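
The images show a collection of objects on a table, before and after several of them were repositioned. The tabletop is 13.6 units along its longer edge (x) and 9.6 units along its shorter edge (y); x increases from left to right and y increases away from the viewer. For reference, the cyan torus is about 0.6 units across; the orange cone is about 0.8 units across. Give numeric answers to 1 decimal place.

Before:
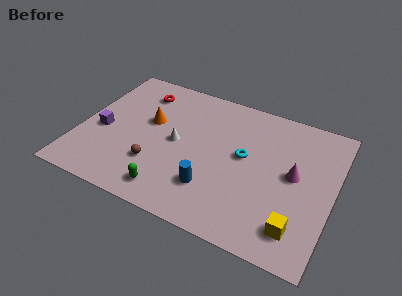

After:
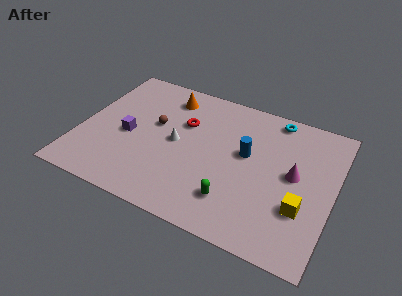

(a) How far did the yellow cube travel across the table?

1.3

The yellow cube was near (12.0, 1.8) before and (12.1, 3.1) after, so it travelled √(0.1² + 1.3²) ≈ 1.3 units.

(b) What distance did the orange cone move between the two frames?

2.3

The orange cone was near (3.6, 5.7) before and (4.3, 7.9) after, so it travelled √(0.7² + 2.2²) ≈ 2.3 units.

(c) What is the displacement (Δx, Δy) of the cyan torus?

(1.3, 3.3)

The cyan torus was at about (8.8, 5.3) and moved to about (10.1, 8.6).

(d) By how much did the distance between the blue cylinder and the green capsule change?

+0.9

They were about 2.4 units apart before and 3.3 after — 0.9 units further apart.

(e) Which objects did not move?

the white cone and the magenta cone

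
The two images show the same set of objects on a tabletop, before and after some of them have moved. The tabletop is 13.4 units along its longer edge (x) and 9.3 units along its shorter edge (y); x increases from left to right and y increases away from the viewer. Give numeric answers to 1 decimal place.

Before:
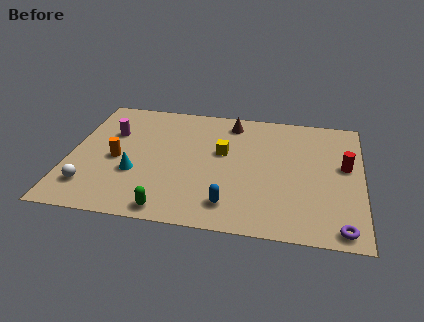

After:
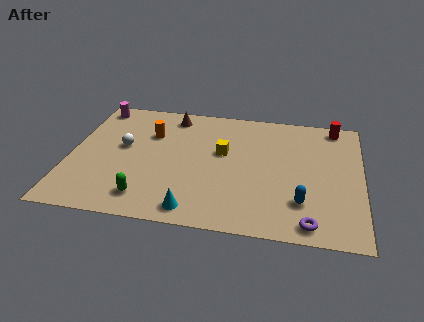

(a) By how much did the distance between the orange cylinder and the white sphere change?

-0.8

The distance was about 2.5 in the first image and 1.7 in the second, so they moved 0.8 units closer together.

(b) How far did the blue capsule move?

3.3

The blue capsule was near (7.5, 1.7) before and (10.7, 2.4) after, so it travelled √(3.2² + 0.7²) ≈ 3.3 units.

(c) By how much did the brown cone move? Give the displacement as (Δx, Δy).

(-2.8, 0.1)

The brown cone started near (7.3, 7.9) and ended near (4.5, 8.0).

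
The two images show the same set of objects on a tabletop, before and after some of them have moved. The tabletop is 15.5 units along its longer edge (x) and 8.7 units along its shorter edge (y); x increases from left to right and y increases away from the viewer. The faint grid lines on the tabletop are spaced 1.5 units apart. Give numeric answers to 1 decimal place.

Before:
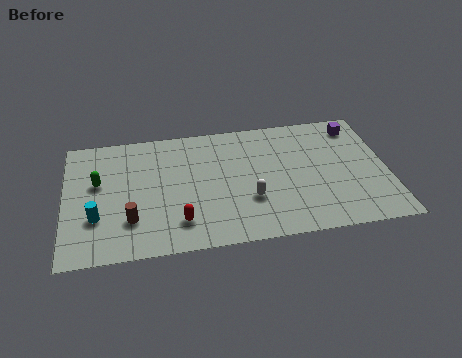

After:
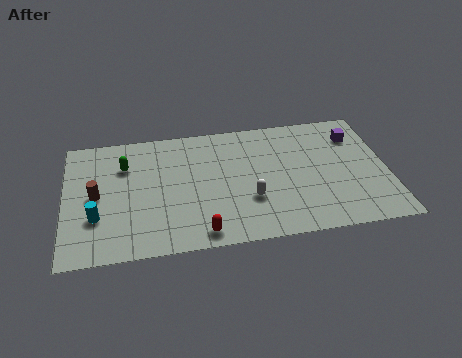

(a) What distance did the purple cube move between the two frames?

0.7

The purple cube was near (14.2, 7.3) before and (14.1, 6.6) after, so it travelled √(0.1² + 0.7²) ≈ 0.7 units.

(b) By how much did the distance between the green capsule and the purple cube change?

-1.6

They were about 12.8 units apart before and 11.2 after — 1.6 units closer together.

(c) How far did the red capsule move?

1.3

The red capsule was near (5.4, 1.9) before and (6.4, 1.0) after, so it travelled √(1.0² + 0.9²) ≈ 1.3 units.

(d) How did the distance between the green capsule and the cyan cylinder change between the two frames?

+1.3

The distance was about 2.4 in the first image and 3.7 in the second, so they moved 1.3 units further apart.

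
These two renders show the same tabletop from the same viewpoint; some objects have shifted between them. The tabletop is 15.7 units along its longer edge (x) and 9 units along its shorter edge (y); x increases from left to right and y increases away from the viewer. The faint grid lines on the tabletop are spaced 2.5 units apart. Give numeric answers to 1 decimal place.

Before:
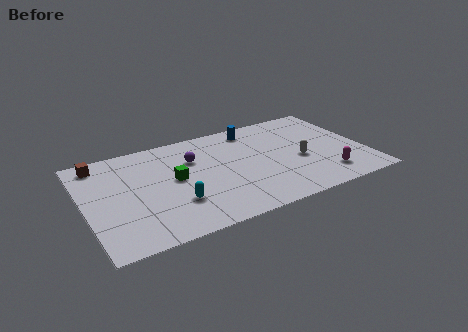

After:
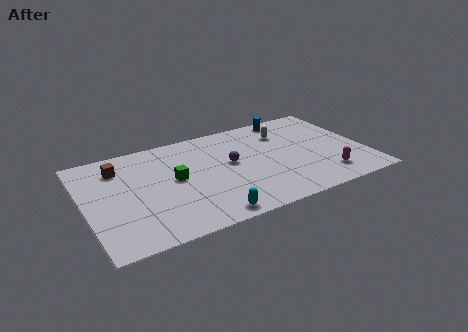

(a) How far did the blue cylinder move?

2.2

The blue cylinder moved from about (9.8, 7.7) to (12.0, 8.1), a distance of √(2.2² + 0.4²) ≈ 2.2.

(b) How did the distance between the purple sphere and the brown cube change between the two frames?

+1.1

The distance was about 5.3 in the first image and 6.4 in the second, so they moved 1.1 units further apart.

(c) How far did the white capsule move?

2.9

From (12.0, 3.8) to (11.5, 6.7), the white capsule covered √(0.5² + 2.9²) ≈ 2.9 units.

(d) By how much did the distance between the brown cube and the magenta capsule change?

-1.2

The distance was about 13.5 in the first image and 12.3 in the second, so they moved 1.2 units closer together.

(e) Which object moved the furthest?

the white capsule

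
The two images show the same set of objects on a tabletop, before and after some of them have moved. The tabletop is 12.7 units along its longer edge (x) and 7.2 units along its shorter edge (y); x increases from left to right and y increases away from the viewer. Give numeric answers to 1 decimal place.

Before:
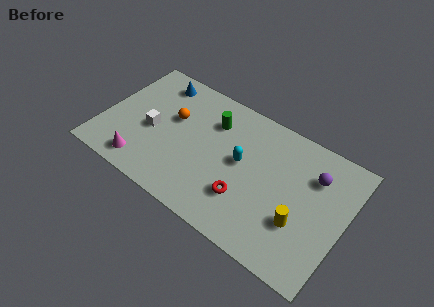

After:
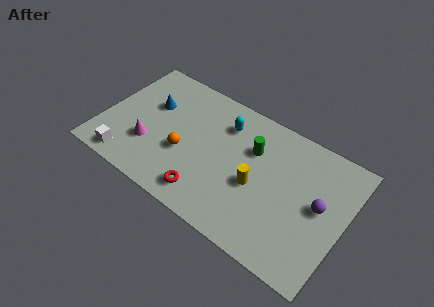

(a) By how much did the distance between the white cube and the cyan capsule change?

+1.6

The distance was about 4.8 in the first image and 6.4 in the second, so they moved 1.6 units further apart.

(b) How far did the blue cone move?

1.5

The blue cone was near (2.3, 6.1) before and (2.3, 4.6) after, so it travelled √(0.0² + 1.5²) ≈ 1.5 units.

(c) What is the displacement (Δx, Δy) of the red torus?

(-1.9, -0.9)

From the two frames, the red torus sits at roughly (7.8, 2.1) before and (5.9, 1.2) after.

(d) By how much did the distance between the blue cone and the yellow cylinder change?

-3.0

The distance was about 9.1 in the first image and 6.1 in the second, so they moved 3.0 units closer together.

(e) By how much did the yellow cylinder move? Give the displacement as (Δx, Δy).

(-2.4, 0.7)

The yellow cylinder started near (10.6, 2.4) and ended near (8.2, 3.1).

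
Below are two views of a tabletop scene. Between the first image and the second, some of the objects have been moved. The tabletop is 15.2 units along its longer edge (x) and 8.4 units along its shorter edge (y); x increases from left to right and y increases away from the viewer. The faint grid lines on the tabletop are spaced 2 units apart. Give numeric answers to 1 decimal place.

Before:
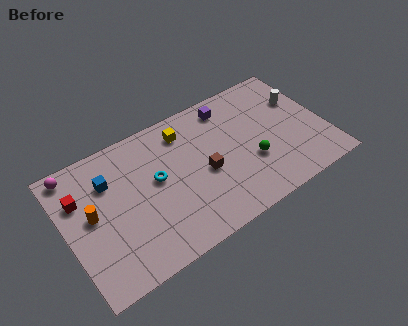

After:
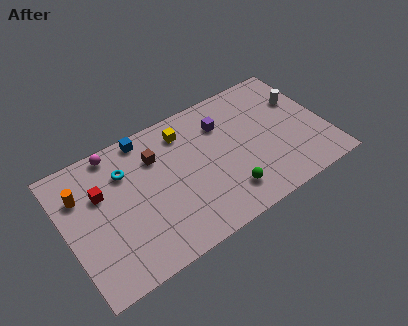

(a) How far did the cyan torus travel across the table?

2.1

The cyan torus was near (5.3, 4.7) before and (3.7, 6.1) after, so it travelled √(1.6² + 1.4²) ≈ 2.1 units.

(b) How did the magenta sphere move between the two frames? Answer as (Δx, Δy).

(2.4, 0.1)

The magenta sphere was at about (0.9, 7.5) and moved to about (3.3, 7.6).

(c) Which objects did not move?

the yellow cube and the white cylinder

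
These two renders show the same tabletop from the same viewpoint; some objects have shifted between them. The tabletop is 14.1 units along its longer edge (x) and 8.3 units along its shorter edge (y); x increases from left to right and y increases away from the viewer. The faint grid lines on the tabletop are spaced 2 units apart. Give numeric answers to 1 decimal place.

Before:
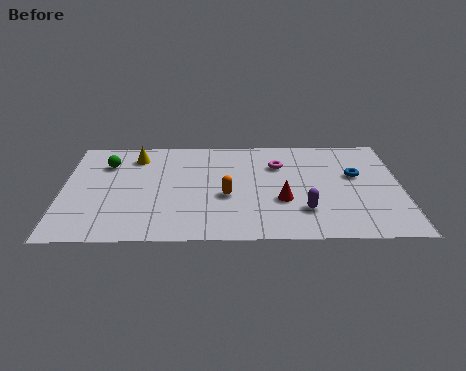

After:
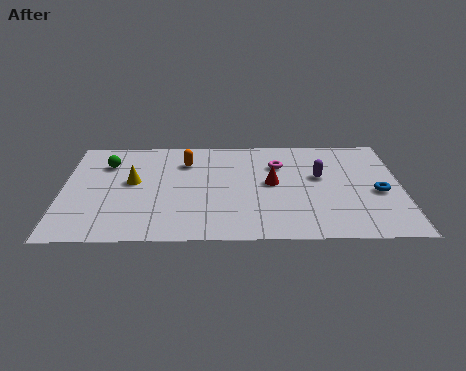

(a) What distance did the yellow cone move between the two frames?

2.1

From (3.0, 6.7) to (2.9, 4.6), the yellow cone covered √(0.1² + 2.1²) ≈ 2.1 units.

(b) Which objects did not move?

the magenta torus and the green sphere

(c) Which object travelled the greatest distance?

the orange capsule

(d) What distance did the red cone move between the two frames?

1.5

From (9.1, 3.0) to (8.7, 4.4), the red cone covered √(0.4² + 1.4²) ≈ 1.5 units.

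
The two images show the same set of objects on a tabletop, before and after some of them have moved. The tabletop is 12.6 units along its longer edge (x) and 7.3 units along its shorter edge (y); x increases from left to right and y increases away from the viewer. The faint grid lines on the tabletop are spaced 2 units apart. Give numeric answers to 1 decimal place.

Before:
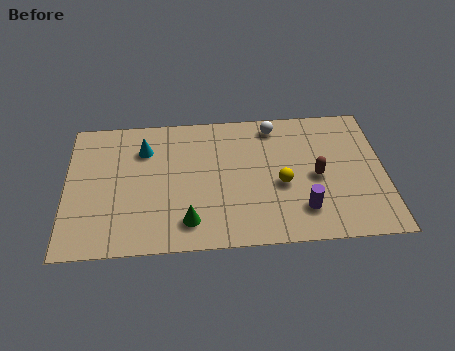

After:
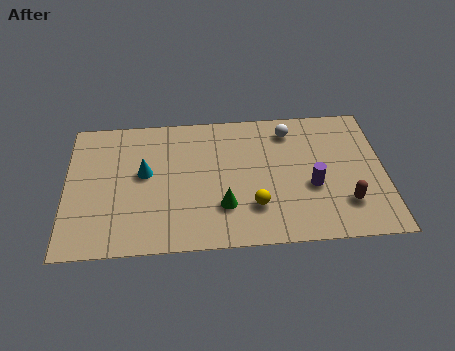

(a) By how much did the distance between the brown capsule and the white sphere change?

+1.3

Before: roughly 3.3 units apart; after: 4.6. That's 1.3 units further apart.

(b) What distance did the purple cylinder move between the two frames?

1.3

The purple cylinder moved from about (9.3, 1.7) to (9.7, 2.9), a distance of √(0.4² + 1.2²) ≈ 1.3.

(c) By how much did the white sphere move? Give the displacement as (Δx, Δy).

(0.6, -0.3)

From the two frames, the white sphere sits at roughly (8.3, 6.3) before and (8.9, 6.0) after.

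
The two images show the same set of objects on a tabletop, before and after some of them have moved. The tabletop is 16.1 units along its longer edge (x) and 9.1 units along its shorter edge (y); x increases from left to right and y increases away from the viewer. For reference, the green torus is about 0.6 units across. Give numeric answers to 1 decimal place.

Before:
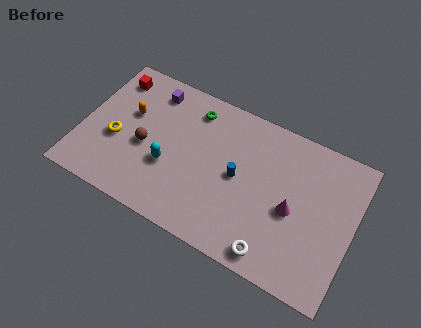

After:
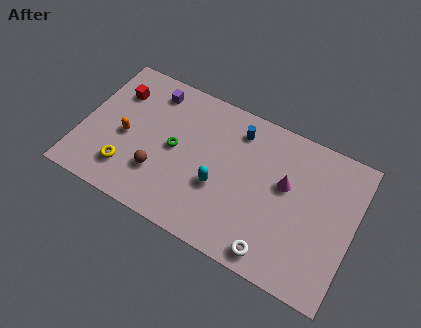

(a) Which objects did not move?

the white torus and the purple cube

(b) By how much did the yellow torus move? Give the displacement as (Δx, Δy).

(0.9, -1.6)

The yellow torus started near (2.1, 3.7) and ended near (3.0, 2.1).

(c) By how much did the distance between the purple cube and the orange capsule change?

+1.4

Before: roughly 2.3 units apart; after: 3.7. That's 1.4 units further apart.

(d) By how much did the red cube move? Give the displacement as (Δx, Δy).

(0.4, -0.8)

The red cube started near (1.3, 7.5) and ended near (1.7, 6.7).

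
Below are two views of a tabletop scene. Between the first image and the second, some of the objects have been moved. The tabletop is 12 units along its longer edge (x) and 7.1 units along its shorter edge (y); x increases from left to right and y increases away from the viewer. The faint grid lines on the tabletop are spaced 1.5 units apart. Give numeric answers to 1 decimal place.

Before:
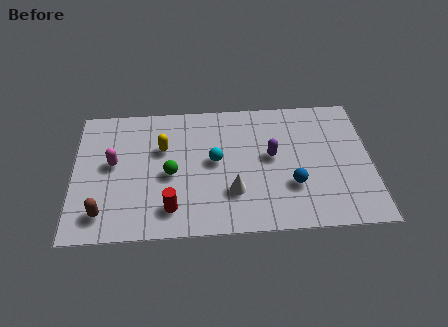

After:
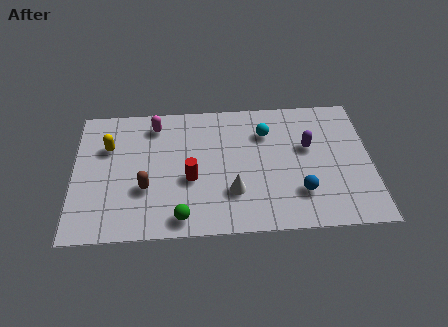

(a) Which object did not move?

the white cone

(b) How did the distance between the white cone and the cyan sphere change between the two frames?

+1.6

They were about 1.8 units apart before and 3.4 after — 1.6 units further apart.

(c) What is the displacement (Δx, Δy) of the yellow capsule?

(-2.2, 0.2)

The yellow capsule was at about (3.6, 4.6) and moved to about (1.4, 4.8).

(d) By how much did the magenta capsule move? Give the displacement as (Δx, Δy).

(1.7, 2.0)

From the two frames, the magenta capsule sits at roughly (1.6, 3.9) before and (3.3, 5.9) after.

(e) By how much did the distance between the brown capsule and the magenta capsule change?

+0.8

They were about 2.6 units apart before and 3.4 after — 0.8 units further apart.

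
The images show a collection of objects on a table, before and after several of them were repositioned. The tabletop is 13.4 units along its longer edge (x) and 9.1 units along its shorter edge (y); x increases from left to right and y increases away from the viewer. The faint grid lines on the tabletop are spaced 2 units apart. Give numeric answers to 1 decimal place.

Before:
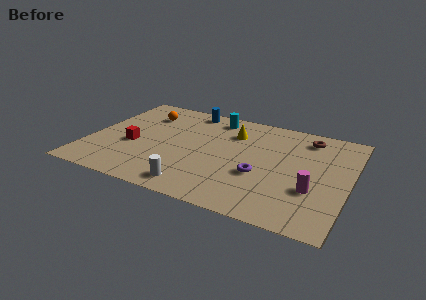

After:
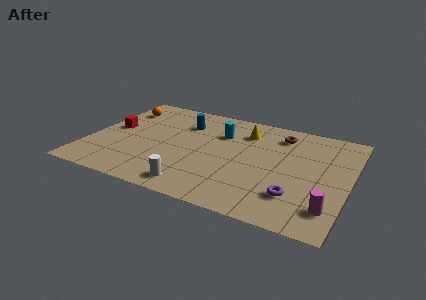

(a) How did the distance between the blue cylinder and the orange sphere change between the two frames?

+0.9

Before: roughly 2.5 units apart; after: 3.4. That's 0.9 units further apart.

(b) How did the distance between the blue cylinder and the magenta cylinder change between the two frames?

+0.7

The distance was about 8.6 in the first image and 9.3 in the second, so they moved 0.7 units further apart.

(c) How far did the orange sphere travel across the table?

1.3

From (2.5, 6.9) to (1.2, 7.0), the orange sphere covered √(1.3² + 0.1²) ≈ 1.3 units.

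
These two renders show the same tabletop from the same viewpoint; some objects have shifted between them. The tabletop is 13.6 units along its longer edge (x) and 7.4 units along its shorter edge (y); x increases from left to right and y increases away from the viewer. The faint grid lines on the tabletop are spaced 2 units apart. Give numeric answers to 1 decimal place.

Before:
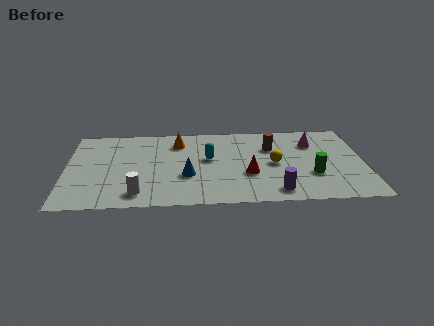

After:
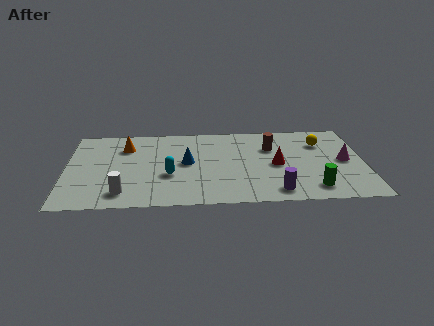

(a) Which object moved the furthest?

the yellow sphere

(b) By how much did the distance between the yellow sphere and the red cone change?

+1.3

The distance was about 1.5 in the first image and 2.8 in the second, so they moved 1.3 units further apart.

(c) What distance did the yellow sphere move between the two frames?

2.8

The yellow sphere was near (9.5, 3.6) before and (11.7, 5.4) after, so it travelled √(2.2² + 1.8²) ≈ 2.8 units.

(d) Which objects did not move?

the purple cylinder and the brown cylinder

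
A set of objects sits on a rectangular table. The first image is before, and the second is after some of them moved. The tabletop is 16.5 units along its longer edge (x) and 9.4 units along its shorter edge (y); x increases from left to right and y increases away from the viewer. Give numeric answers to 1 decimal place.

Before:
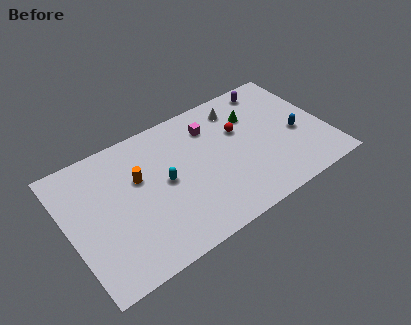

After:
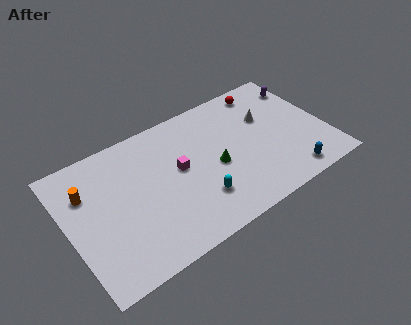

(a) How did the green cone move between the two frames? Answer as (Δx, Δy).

(-2.9, -2.5)

The green cone started near (12.2, 6.7) and ended near (9.3, 4.2).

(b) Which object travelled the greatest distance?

the green cone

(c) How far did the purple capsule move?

2.2

The purple capsule was near (13.7, 8.2) before and (15.7, 7.4) after, so it travelled √(2.0² + 0.8²) ≈ 2.2 units.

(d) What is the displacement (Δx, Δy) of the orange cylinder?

(-3.2, 0.7)

From the two frames, the orange cylinder sits at roughly (4.6, 5.9) before and (1.4, 6.6) after.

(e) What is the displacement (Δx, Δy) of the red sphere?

(2.1, 2.2)

The red sphere started near (11.2, 6.0) and ended near (13.3, 8.2).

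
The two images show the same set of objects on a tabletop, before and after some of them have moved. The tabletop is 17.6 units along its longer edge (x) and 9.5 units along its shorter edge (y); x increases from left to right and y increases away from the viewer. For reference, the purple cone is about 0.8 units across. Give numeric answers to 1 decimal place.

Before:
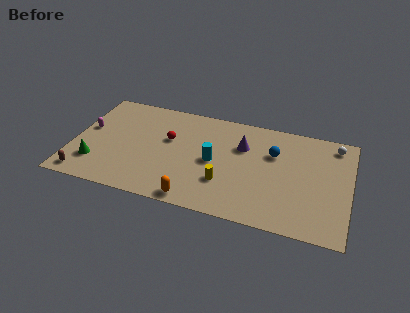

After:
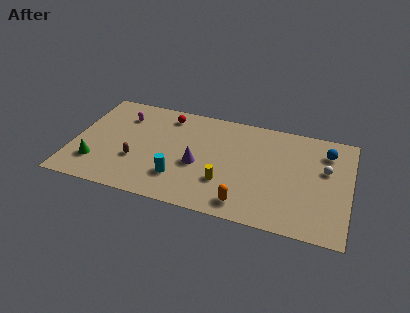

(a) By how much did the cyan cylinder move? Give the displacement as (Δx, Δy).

(-2.1, -2.1)

The cyan cylinder started near (9.0, 4.6) and ended near (6.9, 2.5).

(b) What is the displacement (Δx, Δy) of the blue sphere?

(3.3, 1.0)

The blue sphere was at about (12.7, 6.4) and moved to about (16.0, 7.4).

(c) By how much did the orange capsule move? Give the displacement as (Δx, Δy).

(3.1, 0.5)

From the two frames, the orange capsule sits at roughly (8.1, 0.9) before and (11.2, 1.4) after.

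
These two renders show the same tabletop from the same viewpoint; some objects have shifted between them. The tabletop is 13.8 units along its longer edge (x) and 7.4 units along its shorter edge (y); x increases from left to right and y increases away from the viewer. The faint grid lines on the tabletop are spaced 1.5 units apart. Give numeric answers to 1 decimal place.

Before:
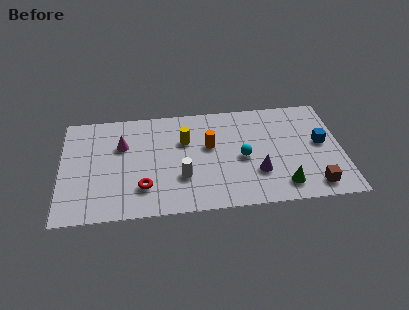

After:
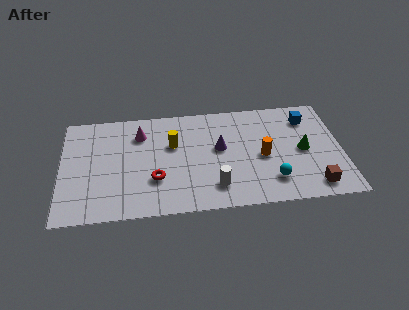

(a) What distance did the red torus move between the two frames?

0.8

From (4.0, 1.9) to (4.6, 2.4), the red torus covered √(0.6² + 0.5²) ≈ 0.8 units.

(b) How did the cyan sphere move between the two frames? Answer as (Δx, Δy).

(1.4, -1.7)

The cyan sphere started near (8.9, 3.4) and ended near (10.3, 1.7).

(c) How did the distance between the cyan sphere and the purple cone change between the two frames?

+2.2

The distance was about 1.3 in the first image and 3.5 in the second, so they moved 2.2 units further apart.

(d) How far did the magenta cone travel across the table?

1.1

The magenta cone was near (3.0, 4.9) before and (3.9, 5.6) after, so it travelled √(0.9² + 0.7²) ≈ 1.1 units.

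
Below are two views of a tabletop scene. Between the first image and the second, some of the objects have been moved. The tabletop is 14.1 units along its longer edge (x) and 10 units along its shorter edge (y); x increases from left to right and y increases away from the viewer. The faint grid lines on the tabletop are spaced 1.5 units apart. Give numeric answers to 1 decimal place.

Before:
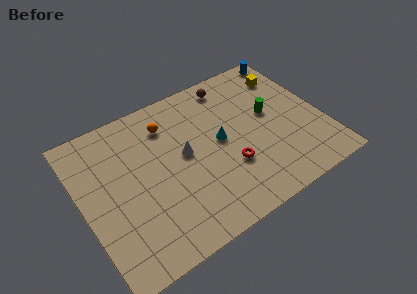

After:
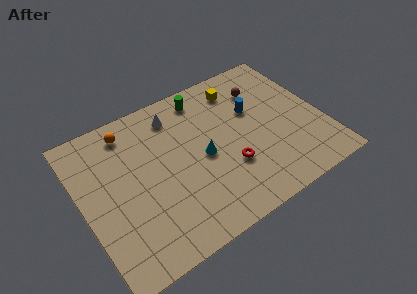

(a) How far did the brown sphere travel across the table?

2.1

From (9.4, 8.7) to (11.1, 7.5), the brown sphere covered √(1.7² + 1.2²) ≈ 2.1 units.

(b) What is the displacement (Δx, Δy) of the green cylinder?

(-3.5, 3.0)

The green cylinder started near (11.2, 5.6) and ended near (7.7, 8.6).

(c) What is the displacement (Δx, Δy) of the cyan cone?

(-1.1, -0.5)

The cyan cone was at about (8.1, 5.2) and moved to about (7.0, 4.7).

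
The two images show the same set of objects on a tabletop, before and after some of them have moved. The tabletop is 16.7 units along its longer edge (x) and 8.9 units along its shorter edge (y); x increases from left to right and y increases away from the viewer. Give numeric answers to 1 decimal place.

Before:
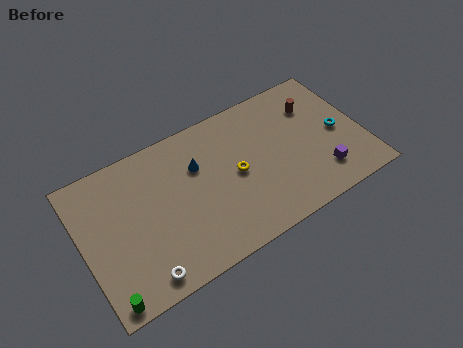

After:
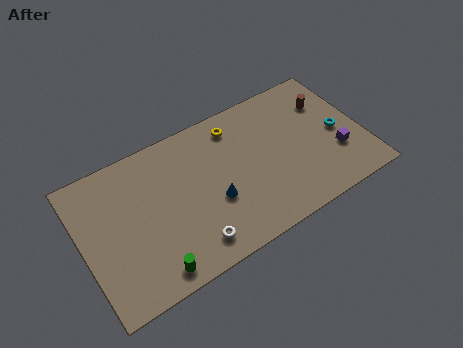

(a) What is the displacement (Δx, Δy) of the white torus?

(3.0, 0.4)

The white torus started near (3.0, 1.1) and ended near (6.0, 1.5).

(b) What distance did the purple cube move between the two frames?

1.4

From (13.9, 2.0) to (15.0, 2.9), the purple cube covered √(1.1² + 0.9²) ≈ 1.4 units.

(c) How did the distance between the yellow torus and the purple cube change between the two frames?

+1.7

They were about 5.4 units apart before and 7.1 after — 1.7 units further apart.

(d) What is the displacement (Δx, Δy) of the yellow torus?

(0.4, 3.0)

From the two frames, the yellow torus sits at roughly (9.1, 4.4) before and (9.5, 7.4) after.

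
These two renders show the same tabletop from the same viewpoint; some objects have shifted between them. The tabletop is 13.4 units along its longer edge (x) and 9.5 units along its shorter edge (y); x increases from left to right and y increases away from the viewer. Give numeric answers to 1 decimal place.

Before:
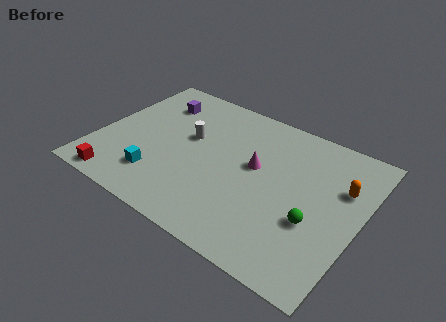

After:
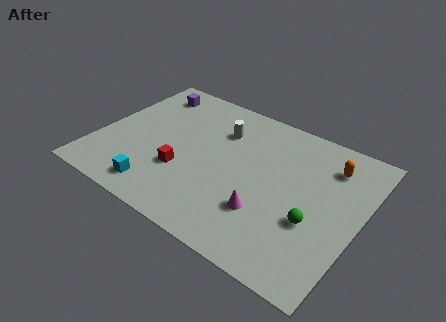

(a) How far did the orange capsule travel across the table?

1.4

The orange capsule was near (12.3, 6.3) before and (11.5, 7.4) after, so it travelled √(0.8² + 1.1²) ≈ 1.4 units.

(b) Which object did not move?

the green sphere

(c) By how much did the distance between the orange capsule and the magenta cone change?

+0.8

Before: roughly 4.4 units apart; after: 5.2. That's 0.8 units further apart.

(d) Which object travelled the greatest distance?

the red cube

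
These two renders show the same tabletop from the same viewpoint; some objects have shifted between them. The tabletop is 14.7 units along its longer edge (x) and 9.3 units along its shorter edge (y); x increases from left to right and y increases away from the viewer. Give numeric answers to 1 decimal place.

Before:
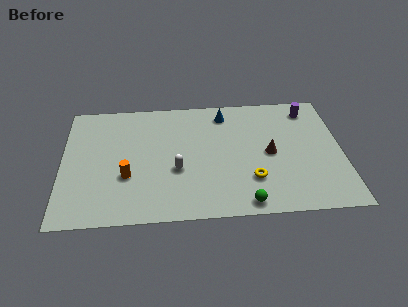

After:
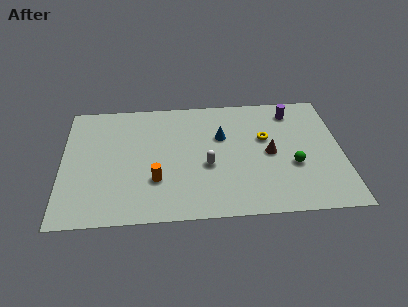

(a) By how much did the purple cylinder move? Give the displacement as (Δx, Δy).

(-0.9, -0.1)

From the two frames, the purple cylinder sits at roughly (13.1, 7.8) before and (12.2, 7.7) after.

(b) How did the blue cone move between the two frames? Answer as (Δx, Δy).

(-0.2, -1.8)

From the two frames, the blue cone sits at roughly (8.6, 7.8) before and (8.4, 6.0) after.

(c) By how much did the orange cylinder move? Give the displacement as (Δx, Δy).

(1.5, -0.4)

The orange cylinder started near (3.4, 3.3) and ended near (4.9, 2.9).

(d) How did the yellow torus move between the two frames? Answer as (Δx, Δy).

(0.8, 3.1)

The yellow torus was at about (9.9, 2.6) and moved to about (10.7, 5.7).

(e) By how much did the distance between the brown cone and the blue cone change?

-1.1

They were about 4.0 units apart before and 2.9 after — 1.1 units closer together.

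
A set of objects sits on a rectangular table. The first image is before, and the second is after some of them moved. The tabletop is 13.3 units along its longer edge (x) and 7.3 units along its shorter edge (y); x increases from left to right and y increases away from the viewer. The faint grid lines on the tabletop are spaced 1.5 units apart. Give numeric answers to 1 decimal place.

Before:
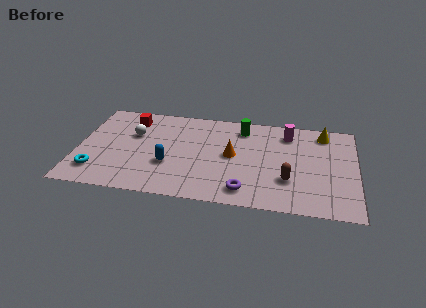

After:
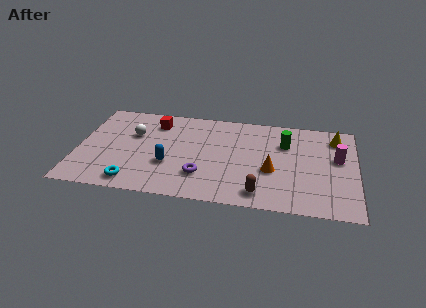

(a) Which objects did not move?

the white sphere and the blue capsule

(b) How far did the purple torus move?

2.2

The purple torus was near (8.1, 1.2) before and (6.0, 2.0) after, so it travelled √(2.1² + 0.8²) ≈ 2.2 units.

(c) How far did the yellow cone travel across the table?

0.7

The yellow cone moved from about (11.7, 6.2) to (12.3, 5.9), a distance of √(0.6² + 0.3²) ≈ 0.7.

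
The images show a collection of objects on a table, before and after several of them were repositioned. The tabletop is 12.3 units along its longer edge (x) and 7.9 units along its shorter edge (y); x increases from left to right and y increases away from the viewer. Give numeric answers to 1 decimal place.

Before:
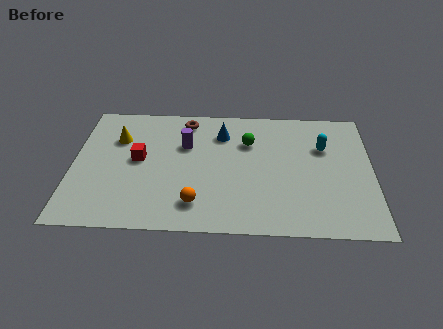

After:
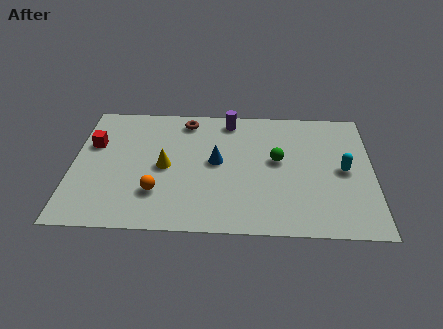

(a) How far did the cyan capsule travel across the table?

1.6

The cyan capsule moved from about (10.3, 5.3) to (11.1, 3.9), a distance of √(0.8² + 1.4²) ≈ 1.6.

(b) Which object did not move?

the brown torus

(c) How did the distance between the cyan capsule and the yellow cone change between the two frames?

-1.2

Before: roughly 8.5 units apart; after: 7.3. That's 1.2 units closer together.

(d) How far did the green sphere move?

1.6

The green sphere was near (7.2, 5.5) before and (8.4, 4.4) after, so it travelled √(1.2² + 1.1²) ≈ 1.6 units.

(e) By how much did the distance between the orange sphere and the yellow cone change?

-3.5

They were about 5.1 units apart before and 1.6 after — 3.5 units closer together.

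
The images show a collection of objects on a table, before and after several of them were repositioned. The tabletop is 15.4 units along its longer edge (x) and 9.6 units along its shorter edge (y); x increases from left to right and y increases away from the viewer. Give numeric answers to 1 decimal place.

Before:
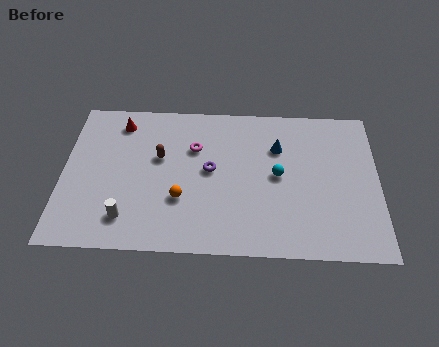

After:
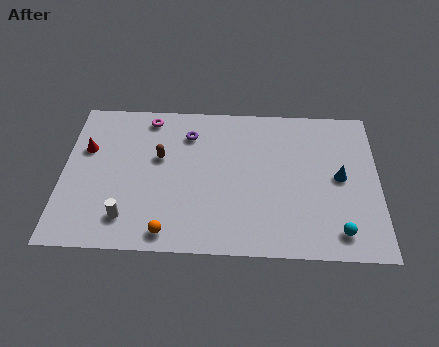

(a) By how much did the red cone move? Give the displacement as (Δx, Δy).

(-1.6, -1.8)

The red cone was at about (2.7, 8.0) and moved to about (1.1, 6.2).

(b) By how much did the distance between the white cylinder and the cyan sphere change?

+2.3

The distance was about 7.9 in the first image and 10.2 in the second, so they moved 2.3 units further apart.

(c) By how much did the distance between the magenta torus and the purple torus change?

+0.6

The distance was about 1.6 in the first image and 2.2 in the second, so they moved 0.6 units further apart.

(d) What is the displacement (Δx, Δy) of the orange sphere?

(-0.6, -2.1)

The orange sphere started near (5.8, 3.2) and ended near (5.2, 1.1).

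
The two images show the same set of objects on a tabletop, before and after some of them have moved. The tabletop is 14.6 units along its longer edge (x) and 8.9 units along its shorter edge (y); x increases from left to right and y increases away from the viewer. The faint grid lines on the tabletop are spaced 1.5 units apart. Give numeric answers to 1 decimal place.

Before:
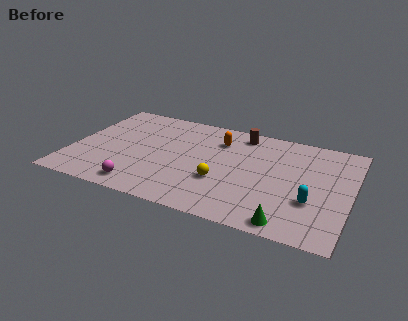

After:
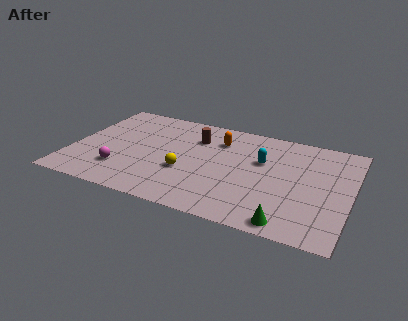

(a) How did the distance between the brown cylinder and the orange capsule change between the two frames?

-0.3

They were about 1.5 units apart before and 1.2 after — 0.3 units closer together.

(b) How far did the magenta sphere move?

1.6

From (4.0, 1.2) to (2.8, 2.3), the magenta sphere covered √(1.2² + 1.1²) ≈ 1.6 units.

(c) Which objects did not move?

the orange capsule and the green cone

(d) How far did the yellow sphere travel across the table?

1.9

The yellow sphere moved from about (8.0, 3.1) to (6.1, 3.3), a distance of √(1.9² + 0.2²) ≈ 1.9.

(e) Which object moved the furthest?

the cyan capsule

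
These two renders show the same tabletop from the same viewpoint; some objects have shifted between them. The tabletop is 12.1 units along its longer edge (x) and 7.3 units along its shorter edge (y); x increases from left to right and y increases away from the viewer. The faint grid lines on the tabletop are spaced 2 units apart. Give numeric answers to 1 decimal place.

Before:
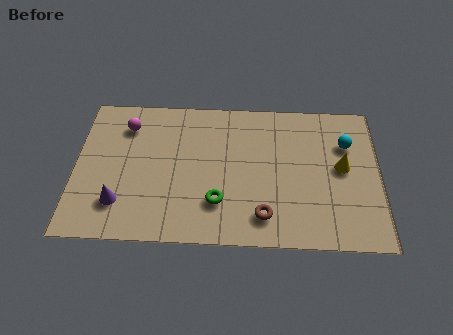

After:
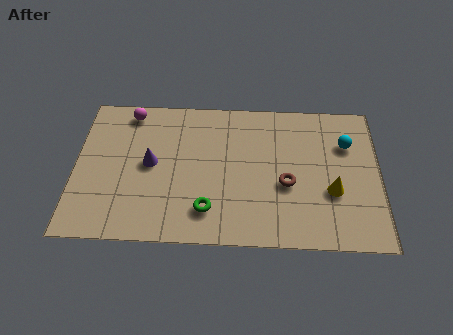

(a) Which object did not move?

the cyan sphere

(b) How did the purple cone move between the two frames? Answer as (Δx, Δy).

(1.2, 2.0)

The purple cone started near (1.8, 1.8) and ended near (3.0, 3.8).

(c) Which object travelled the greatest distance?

the purple cone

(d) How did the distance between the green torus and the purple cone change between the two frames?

-0.7

Before: roughly 3.9 units apart; after: 3.2. That's 0.7 units closer together.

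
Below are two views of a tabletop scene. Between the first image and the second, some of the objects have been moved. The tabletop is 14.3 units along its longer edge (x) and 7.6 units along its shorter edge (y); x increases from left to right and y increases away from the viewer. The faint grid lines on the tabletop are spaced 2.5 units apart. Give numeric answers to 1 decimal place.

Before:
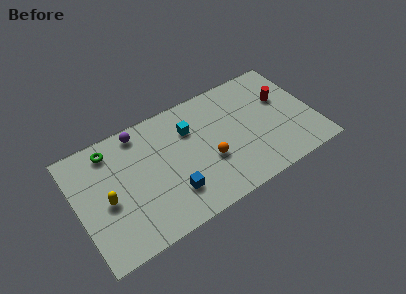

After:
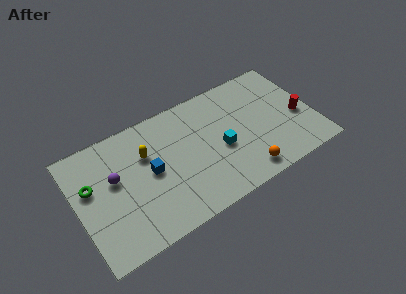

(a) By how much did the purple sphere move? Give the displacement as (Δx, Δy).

(-1.8, -2.2)

The purple sphere started near (4.1, 6.7) and ended near (2.3, 4.5).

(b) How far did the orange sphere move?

2.6

The orange sphere was near (7.8, 2.9) before and (9.7, 1.1) after, so it travelled √(1.9² + 1.8²) ≈ 2.6 units.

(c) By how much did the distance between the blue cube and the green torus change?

-1.8

The distance was about 5.4 in the first image and 3.6 in the second, so they moved 1.8 units closer together.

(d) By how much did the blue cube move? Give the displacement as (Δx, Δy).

(-1.0, 1.9)

The blue cube was at about (5.4, 2.0) and moved to about (4.4, 3.9).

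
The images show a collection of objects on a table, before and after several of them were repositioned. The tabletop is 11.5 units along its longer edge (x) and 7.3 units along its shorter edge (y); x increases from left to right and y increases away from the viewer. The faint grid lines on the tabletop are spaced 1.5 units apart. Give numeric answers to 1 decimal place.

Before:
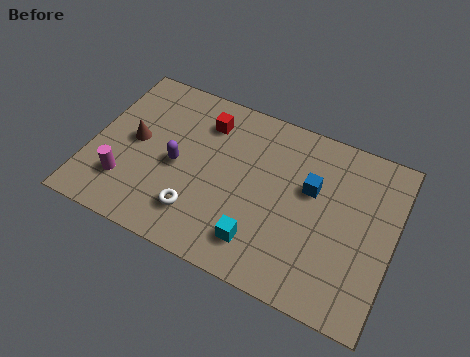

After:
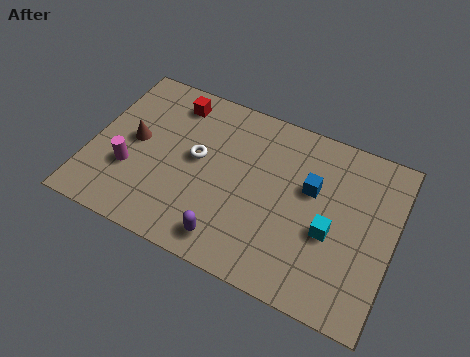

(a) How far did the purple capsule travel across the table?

3.3

The purple capsule was near (3.3, 3.4) before and (5.6, 1.1) after, so it travelled √(2.3² + 2.3²) ≈ 3.3 units.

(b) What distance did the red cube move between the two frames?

1.4

The red cube was near (4.1, 5.7) before and (2.8, 6.1) after, so it travelled √(1.3² + 0.4²) ≈ 1.4 units.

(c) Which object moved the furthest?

the purple capsule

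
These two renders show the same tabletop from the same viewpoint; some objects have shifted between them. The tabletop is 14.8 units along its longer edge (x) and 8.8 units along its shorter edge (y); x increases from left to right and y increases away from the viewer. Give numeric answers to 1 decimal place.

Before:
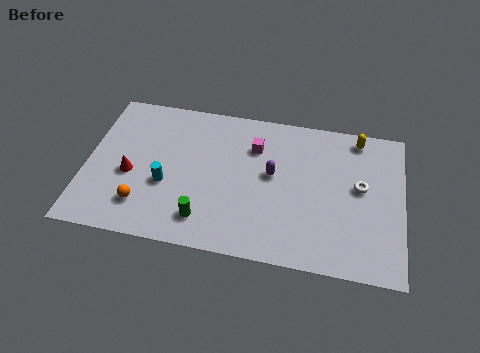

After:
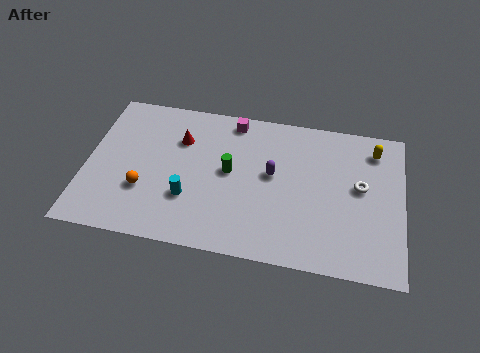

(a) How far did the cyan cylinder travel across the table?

1.3

The cyan cylinder was near (3.8, 3.4) before and (4.9, 2.8) after, so it travelled √(1.1² + 0.6²) ≈ 1.3 units.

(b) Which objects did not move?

the white torus and the purple capsule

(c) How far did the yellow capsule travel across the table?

1.0

The yellow capsule moved from about (12.6, 7.8) to (13.4, 7.2), a distance of √(0.8² + 0.6²) ≈ 1.0.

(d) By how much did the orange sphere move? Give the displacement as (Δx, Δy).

(0.0, 0.9)

The orange sphere started near (2.8, 2.0) and ended near (2.8, 2.9).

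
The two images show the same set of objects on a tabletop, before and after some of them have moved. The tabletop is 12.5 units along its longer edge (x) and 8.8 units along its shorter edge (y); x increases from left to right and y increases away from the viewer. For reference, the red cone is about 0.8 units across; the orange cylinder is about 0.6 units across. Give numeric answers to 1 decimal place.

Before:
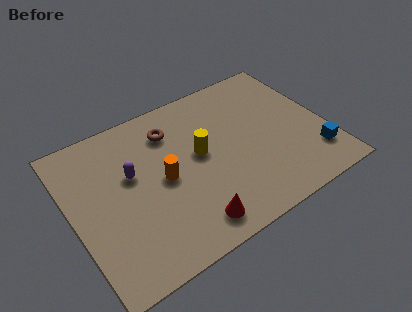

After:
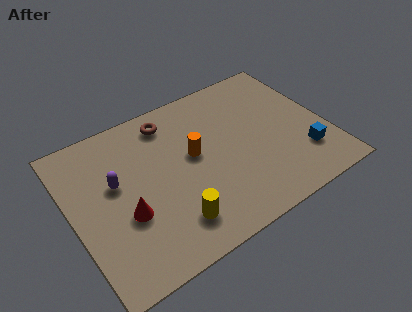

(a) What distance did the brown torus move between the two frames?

0.6

The brown torus moved from about (5.2, 6.8) to (5.2, 7.4), a distance of √(0.0² + 0.6²) ≈ 0.6.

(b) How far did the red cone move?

3.4

From (5.2, 1.3) to (2.4, 3.3), the red cone covered √(2.8² + 2.0²) ≈ 3.4 units.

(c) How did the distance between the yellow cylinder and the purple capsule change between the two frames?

+0.7

They were about 3.3 units apart before and 4.0 after — 0.7 units further apart.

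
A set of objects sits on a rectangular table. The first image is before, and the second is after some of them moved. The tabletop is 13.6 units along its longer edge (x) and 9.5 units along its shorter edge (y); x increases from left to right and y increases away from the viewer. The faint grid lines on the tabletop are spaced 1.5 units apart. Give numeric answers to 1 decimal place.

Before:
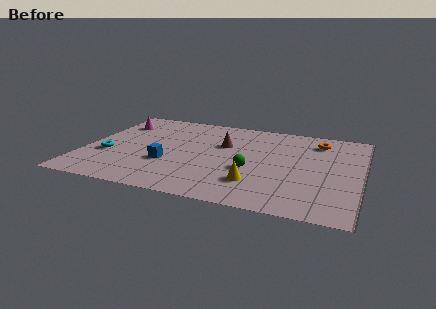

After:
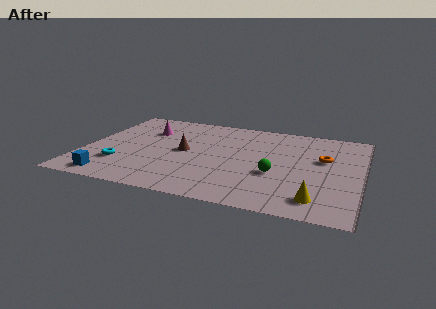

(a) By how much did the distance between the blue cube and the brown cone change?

+1.1

Before: roughly 3.8 units apart; after: 4.9. That's 1.1 units further apart.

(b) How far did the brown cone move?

2.2

The brown cone moved from about (6.7, 6.1) to (4.9, 4.8), a distance of √(1.8² + 1.3²) ≈ 2.2.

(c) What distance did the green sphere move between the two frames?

1.2

From (8.3, 3.7) to (9.5, 3.6), the green sphere covered √(1.2² + 0.1²) ≈ 1.2 units.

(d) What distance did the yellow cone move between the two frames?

3.1

The yellow cone moved from about (8.6, 2.4) to (11.6, 1.6), a distance of √(3.0² + 0.8²) ≈ 3.1.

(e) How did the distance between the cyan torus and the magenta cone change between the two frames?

+0.5

Before: roughly 3.7 units apart; after: 4.2. That's 0.5 units further apart.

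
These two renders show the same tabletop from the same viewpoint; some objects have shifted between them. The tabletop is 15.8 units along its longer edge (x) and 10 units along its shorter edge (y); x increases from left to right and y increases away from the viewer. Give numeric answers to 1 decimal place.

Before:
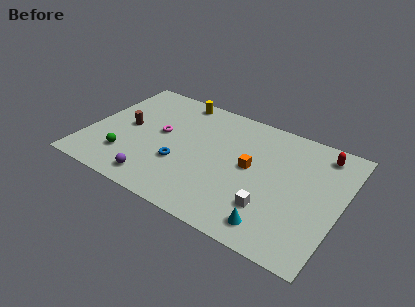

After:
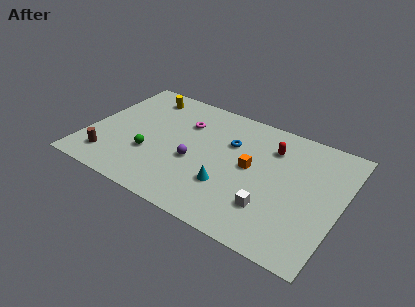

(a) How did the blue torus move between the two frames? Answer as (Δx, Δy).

(2.7, 3.2)

The blue torus started near (6.0, 3.5) and ended near (8.7, 6.7).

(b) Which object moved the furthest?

the blue torus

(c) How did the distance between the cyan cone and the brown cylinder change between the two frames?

-3.0

Before: roughly 10.5 units apart; after: 7.5. That's 3.0 units closer together.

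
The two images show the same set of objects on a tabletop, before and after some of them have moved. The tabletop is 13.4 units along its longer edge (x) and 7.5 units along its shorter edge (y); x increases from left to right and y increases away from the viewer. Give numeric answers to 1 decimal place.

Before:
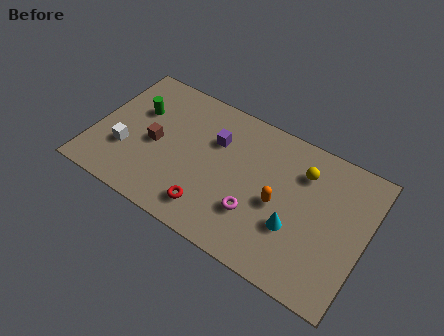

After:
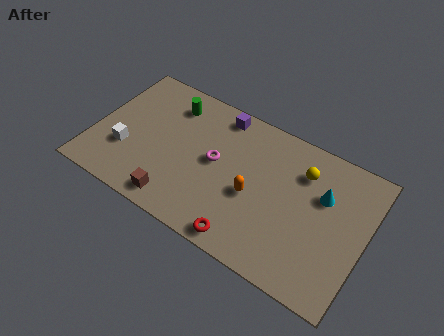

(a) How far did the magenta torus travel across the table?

2.8

The magenta torus was near (8.2, 2.3) before and (6.0, 4.0) after, so it travelled √(2.2² + 1.7²) ≈ 2.8 units.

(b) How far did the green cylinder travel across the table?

1.9

The green cylinder moved from about (1.9, 4.9) to (3.4, 6.0), a distance of √(1.5² + 1.1²) ≈ 1.9.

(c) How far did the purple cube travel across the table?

1.5

From (5.8, 5.1) to (5.8, 6.6), the purple cube covered √(0.0² + 1.5²) ≈ 1.5 units.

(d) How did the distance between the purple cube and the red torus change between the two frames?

+2.5

Before: roughly 3.7 units apart; after: 6.2. That's 2.5 units further apart.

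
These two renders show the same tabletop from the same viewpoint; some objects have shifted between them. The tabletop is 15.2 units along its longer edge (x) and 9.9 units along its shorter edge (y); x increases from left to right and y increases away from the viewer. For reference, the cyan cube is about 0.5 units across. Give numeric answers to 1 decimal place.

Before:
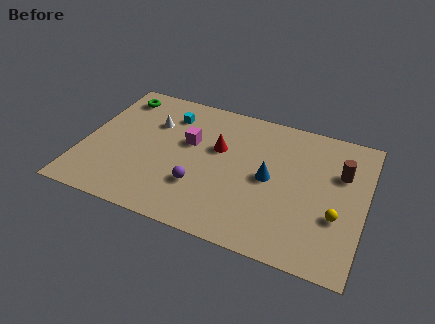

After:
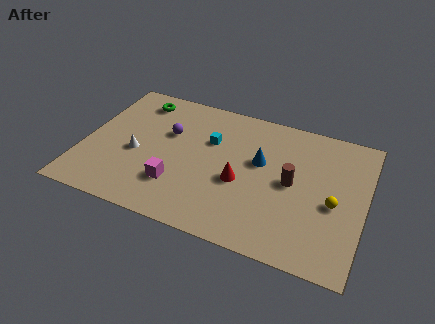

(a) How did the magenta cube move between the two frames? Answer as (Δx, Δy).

(-0.3, -3.3)

The magenta cube started near (5.6, 6.0) and ended near (5.3, 2.7).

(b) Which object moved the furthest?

the purple sphere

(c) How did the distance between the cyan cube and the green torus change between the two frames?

+1.6

Before: roughly 3.0 units apart; after: 4.6. That's 1.6 units further apart.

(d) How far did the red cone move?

2.4

The red cone was near (7.2, 6.1) before and (8.6, 4.1) after, so it travelled √(1.4² + 2.0²) ≈ 2.4 units.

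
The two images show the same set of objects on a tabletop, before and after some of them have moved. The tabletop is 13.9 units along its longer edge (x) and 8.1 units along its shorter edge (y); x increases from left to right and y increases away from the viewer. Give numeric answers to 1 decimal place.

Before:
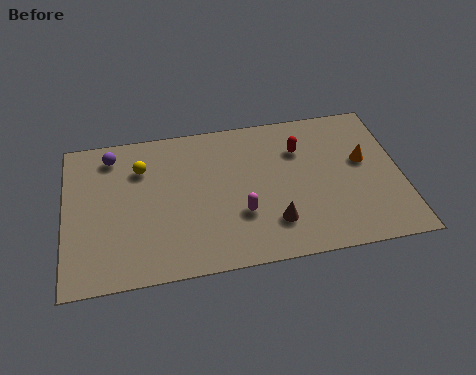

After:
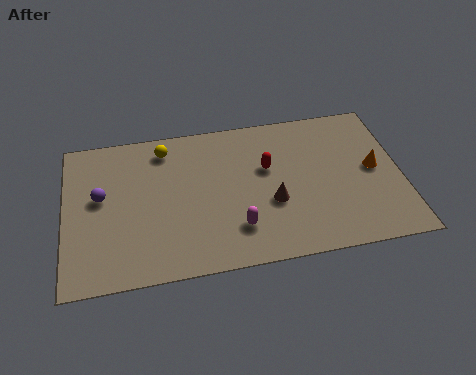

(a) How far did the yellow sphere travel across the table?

1.3

From (3.2, 5.9) to (4.2, 6.8), the yellow sphere covered √(1.0² + 0.9²) ≈ 1.3 units.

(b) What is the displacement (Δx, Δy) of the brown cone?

(0.0, 1.1)

The brown cone started near (8.5, 2.0) and ended near (8.5, 3.1).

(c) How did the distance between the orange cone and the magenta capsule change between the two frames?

+0.6

They were about 5.6 units apart before and 6.2 after — 0.6 units further apart.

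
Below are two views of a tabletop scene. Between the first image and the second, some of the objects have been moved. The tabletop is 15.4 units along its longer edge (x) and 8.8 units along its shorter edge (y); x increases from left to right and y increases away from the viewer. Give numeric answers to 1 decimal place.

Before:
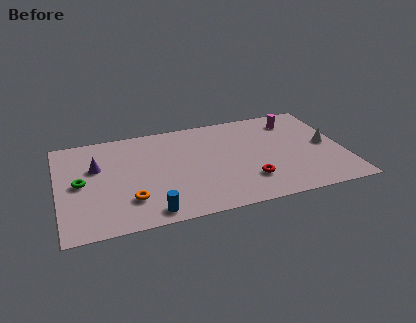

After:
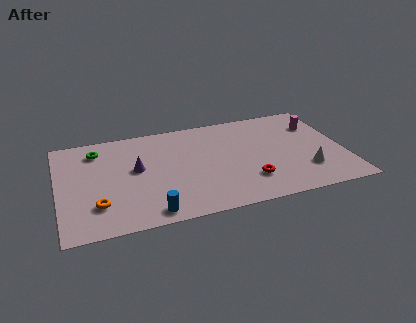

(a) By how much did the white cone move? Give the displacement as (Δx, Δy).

(-1.3, -2.0)

From the two frames, the white cone sits at roughly (14.5, 4.4) before and (13.2, 2.4) after.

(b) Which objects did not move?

the red torus and the blue cylinder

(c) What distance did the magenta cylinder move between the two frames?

1.4

From (13.0, 7.1) to (14.2, 6.4), the magenta cylinder covered √(1.2² + 0.7²) ≈ 1.4 units.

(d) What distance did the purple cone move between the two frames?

2.2

From (2.1, 5.6) to (4.2, 4.9), the purple cone covered √(2.1² + 0.7²) ≈ 2.2 units.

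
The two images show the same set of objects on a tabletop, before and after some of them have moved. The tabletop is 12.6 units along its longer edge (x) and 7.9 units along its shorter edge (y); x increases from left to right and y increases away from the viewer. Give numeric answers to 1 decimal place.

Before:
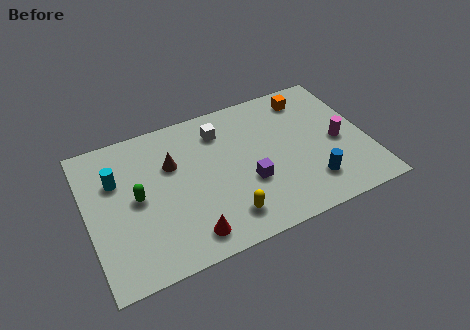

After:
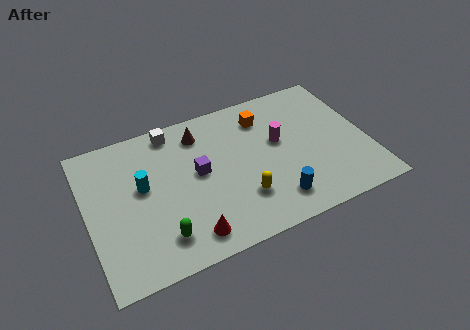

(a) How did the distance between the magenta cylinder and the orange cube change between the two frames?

-1.5

Before: roughly 3.2 units apart; after: 1.7. That's 1.5 units closer together.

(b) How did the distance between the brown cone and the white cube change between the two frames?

-1.2

The distance was about 2.5 in the first image and 1.3 in the second, so they moved 1.2 units closer together.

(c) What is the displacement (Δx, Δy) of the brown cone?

(1.4, 1.2)

The brown cone started near (3.9, 5.2) and ended near (5.3, 6.4).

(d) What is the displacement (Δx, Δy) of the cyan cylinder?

(1.1, -0.8)

The cyan cylinder started near (1.4, 5.3) and ended near (2.5, 4.5).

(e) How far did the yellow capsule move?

1.1

The yellow capsule was near (5.9, 1.5) before and (6.7, 2.2) after, so it travelled √(0.8² + 0.7²) ≈ 1.1 units.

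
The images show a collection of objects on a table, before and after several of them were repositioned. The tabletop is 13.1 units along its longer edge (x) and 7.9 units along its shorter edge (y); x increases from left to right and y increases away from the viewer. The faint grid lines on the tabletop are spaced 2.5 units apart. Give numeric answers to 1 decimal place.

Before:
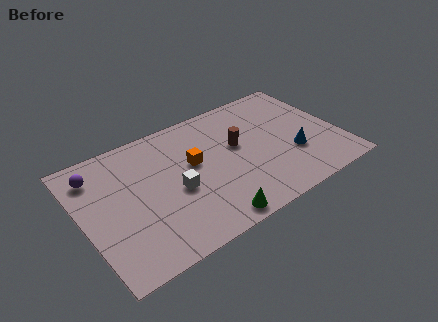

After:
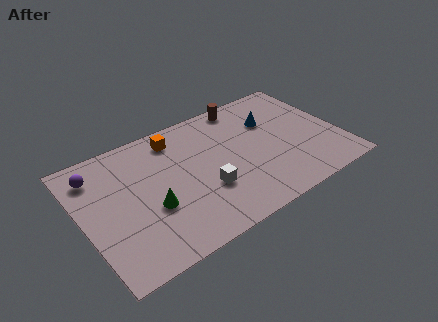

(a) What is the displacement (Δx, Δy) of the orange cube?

(-0.6, 2.0)

The orange cube was at about (5.7, 4.6) and moved to about (5.1, 6.6).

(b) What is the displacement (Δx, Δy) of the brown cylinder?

(0.8, 2.5)

The brown cylinder was at about (8.0, 4.6) and moved to about (8.8, 7.1).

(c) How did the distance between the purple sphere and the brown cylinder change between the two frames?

+0.6

The distance was about 7.2 in the first image and 7.8 in the second, so they moved 0.6 units further apart.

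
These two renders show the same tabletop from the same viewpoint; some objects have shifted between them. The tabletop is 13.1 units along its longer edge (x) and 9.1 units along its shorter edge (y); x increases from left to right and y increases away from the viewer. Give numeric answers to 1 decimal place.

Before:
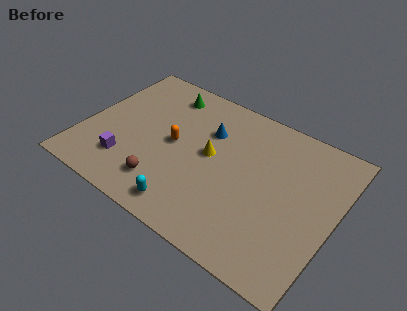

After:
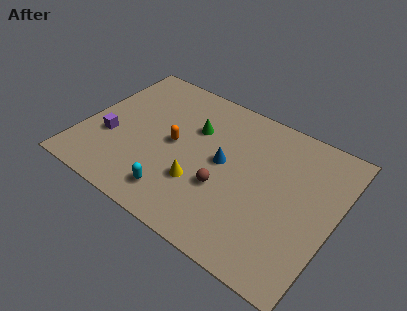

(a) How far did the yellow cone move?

2.0

The yellow cone was near (6.6, 4.9) before and (6.4, 2.9) after, so it travelled √(0.2² + 2.0²) ≈ 2.0 units.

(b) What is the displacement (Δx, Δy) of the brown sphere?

(2.9, 1.4)

The brown sphere started near (4.7, 1.9) and ended near (7.6, 3.3).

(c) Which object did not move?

the orange capsule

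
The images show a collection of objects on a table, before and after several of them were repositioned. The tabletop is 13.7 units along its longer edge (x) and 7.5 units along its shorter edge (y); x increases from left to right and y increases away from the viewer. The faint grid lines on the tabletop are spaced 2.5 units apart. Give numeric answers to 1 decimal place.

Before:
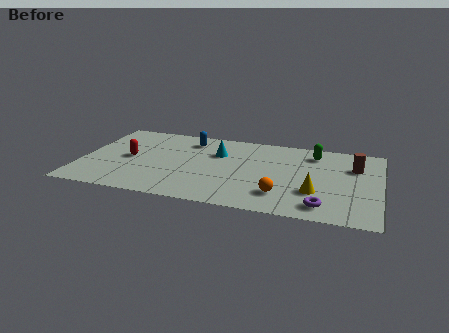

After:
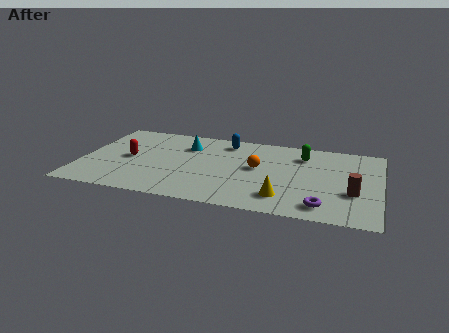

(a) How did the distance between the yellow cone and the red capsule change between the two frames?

-1.2

The distance was about 8.7 in the first image and 7.5 in the second, so they moved 1.2 units closer together.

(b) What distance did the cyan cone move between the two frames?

1.6

The cyan cone moved from about (6.2, 5.1) to (4.7, 5.5), a distance of √(1.5² + 0.4²) ≈ 1.6.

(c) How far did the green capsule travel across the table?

0.6

The green capsule was near (10.6, 6.1) before and (10.1, 5.8) after, so it travelled √(0.5² + 0.3²) ≈ 0.6 units.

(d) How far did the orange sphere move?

2.6

The orange sphere moved from about (9.3, 1.8) to (8.1, 4.1), a distance of √(1.2² + 2.3²) ≈ 2.6.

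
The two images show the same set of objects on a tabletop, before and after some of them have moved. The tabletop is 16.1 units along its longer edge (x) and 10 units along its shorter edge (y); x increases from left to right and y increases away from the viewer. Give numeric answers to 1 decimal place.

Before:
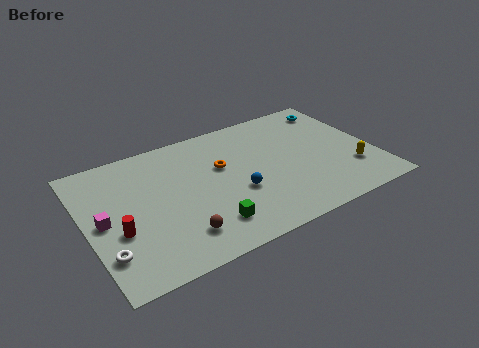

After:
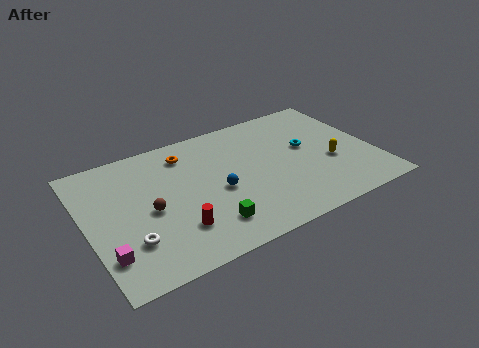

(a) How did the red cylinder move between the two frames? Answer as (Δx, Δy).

(3.0, -1.2)

From the two frames, the red cylinder sits at roughly (1.6, 3.8) before and (4.6, 2.6) after.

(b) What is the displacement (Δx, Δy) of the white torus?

(1.3, 0.3)

The white torus was at about (0.8, 2.5) and moved to about (2.1, 2.8).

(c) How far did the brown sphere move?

2.8

The brown sphere moved from about (4.7, 2.1) to (3.4, 4.6), a distance of √(1.3² + 2.5²) ≈ 2.8.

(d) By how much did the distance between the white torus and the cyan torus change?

-4.3

The distance was about 15.1 in the first image and 10.8 in the second, so they moved 4.3 units closer together.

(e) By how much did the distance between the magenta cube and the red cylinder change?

+2.5

They were about 1.3 units apart before and 3.8 after — 2.5 units further apart.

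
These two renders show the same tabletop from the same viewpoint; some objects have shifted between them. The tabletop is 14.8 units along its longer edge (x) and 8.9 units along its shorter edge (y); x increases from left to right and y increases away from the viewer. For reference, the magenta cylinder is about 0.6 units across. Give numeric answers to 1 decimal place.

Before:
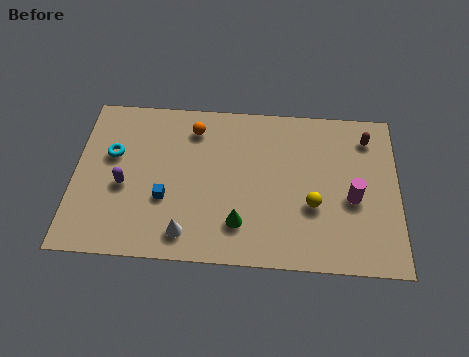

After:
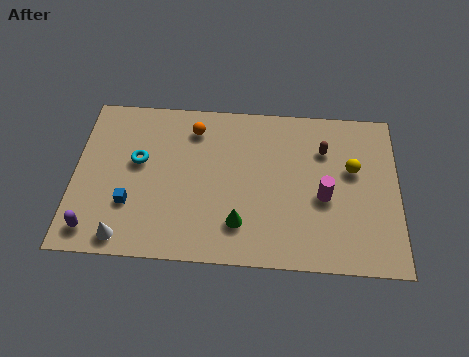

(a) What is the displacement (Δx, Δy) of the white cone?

(-2.8, -0.4)

The white cone was at about (5.2, 1.4) and moved to about (2.4, 1.0).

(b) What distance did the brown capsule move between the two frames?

2.2

The brown capsule moved from about (13.4, 7.2) to (11.4, 6.4), a distance of √(2.0² + 0.8²) ≈ 2.2.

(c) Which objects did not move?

the green cone and the orange sphere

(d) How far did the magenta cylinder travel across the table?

1.3

The magenta cylinder was near (12.7, 3.8) before and (11.4, 3.8) after, so it travelled √(1.3² + 0.0²) ≈ 1.3 units.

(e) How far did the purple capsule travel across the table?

2.8

From (2.3, 3.8) to (1.0, 1.3), the purple capsule covered √(1.3² + 2.5²) ≈ 2.8 units.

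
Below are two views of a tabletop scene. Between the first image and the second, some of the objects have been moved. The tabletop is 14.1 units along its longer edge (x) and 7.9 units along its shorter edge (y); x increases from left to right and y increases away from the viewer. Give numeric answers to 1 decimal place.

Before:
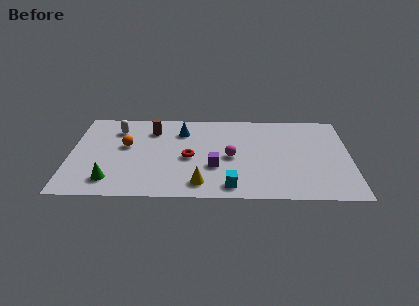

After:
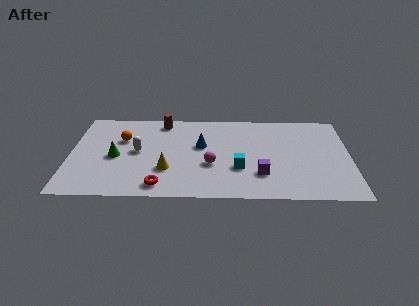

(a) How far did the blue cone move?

1.6

The blue cone moved from about (5.6, 6.0) to (6.6, 4.7), a distance of √(1.0² + 1.3²) ≈ 1.6.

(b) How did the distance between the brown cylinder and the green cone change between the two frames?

-1.0

Before: roughly 5.0 units apart; after: 4.0. That's 1.0 units closer together.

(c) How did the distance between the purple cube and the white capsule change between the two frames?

+0.5

Before: roughly 6.0 units apart; after: 6.5. That's 0.5 units further apart.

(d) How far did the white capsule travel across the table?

2.3

The white capsule moved from about (2.3, 6.1) to (3.4, 4.1), a distance of √(1.1² + 2.0²) ≈ 2.3.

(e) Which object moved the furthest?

the red torus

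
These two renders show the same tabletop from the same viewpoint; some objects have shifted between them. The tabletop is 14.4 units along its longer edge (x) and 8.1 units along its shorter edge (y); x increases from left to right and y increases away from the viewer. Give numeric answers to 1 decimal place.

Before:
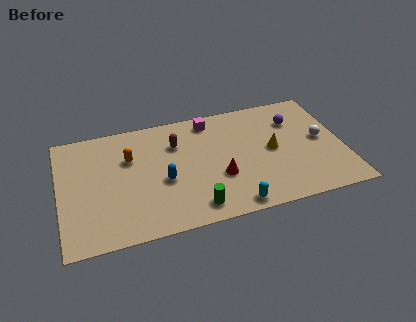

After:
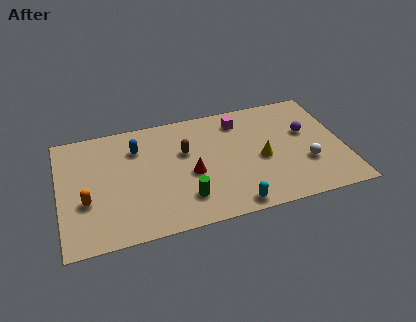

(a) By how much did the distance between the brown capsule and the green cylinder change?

-1.4

Before: roughly 4.6 units apart; after: 3.2. That's 1.4 units closer together.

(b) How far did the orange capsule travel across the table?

3.3

From (3.6, 5.4) to (1.3, 3.0), the orange capsule covered √(2.3² + 2.4²) ≈ 3.3 units.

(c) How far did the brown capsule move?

0.8

The brown capsule moved from about (6.0, 5.8) to (6.4, 5.1), a distance of √(0.4² + 0.7²) ≈ 0.8.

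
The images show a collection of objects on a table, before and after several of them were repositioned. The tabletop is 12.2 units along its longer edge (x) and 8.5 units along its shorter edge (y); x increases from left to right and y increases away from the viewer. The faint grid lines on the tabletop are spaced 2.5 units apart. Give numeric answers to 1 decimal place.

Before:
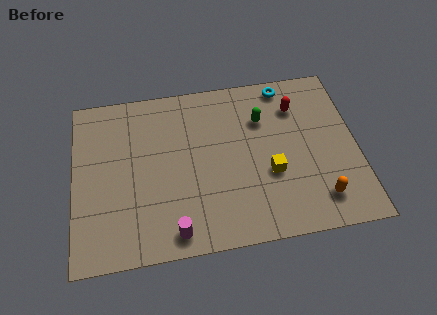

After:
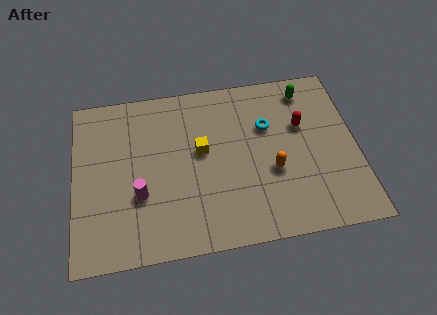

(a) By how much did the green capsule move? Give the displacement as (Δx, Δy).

(2.0, 1.2)

From the two frames, the green capsule sits at roughly (8.2, 6.0) before and (10.2, 7.2) after.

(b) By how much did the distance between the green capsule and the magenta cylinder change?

+2.1

They were about 6.4 units apart before and 8.5 after — 2.1 units further apart.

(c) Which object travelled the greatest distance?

the yellow cube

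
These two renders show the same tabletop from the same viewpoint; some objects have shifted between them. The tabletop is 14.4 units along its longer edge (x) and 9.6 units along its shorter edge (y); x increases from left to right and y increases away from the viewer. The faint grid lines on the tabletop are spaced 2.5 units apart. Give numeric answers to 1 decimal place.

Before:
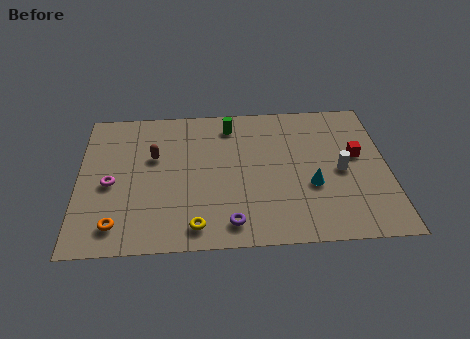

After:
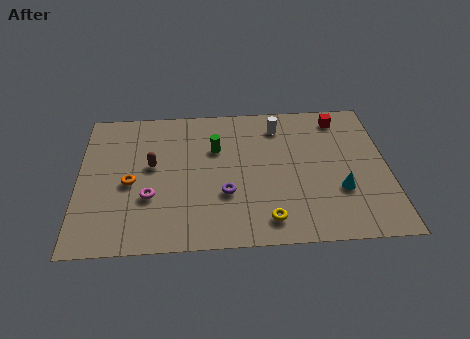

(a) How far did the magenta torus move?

2.1

From (1.5, 4.3) to (3.3, 3.3), the magenta torus covered √(1.8² + 1.0²) ≈ 2.1 units.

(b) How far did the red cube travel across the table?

2.8

The red cube was near (13.0, 5.5) before and (12.3, 8.2) after, so it travelled √(0.7² + 2.7²) ≈ 2.8 units.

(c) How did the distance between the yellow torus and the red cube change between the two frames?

-1.1

They were about 8.7 units apart before and 7.6 after — 1.1 units closer together.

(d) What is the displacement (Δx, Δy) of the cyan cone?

(1.3, -0.4)

From the two frames, the cyan cone sits at roughly (10.8, 3.6) before and (12.1, 3.2) after.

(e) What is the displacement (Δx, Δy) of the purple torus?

(-0.2, 1.9)

The purple torus started near (7.0, 1.4) and ended near (6.8, 3.3).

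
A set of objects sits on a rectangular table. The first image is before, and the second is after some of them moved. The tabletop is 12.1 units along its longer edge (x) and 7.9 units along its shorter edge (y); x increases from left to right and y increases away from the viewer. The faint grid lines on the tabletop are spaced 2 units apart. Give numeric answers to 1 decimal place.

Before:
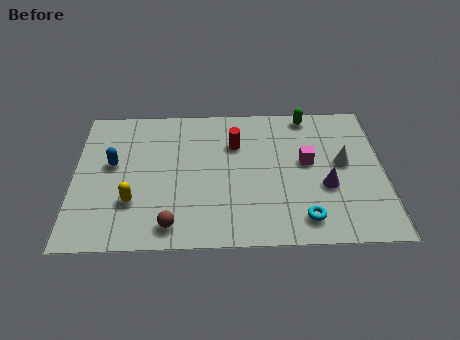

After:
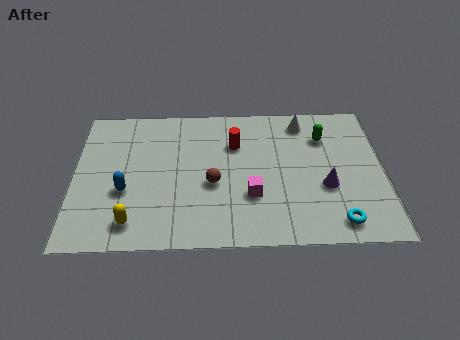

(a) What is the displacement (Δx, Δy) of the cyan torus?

(1.3, -0.2)

From the two frames, the cyan torus sits at roughly (8.9, 1.3) before and (10.2, 1.1) after.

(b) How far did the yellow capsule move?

1.1

The yellow capsule moved from about (2.3, 2.4) to (2.3, 1.3), a distance of √(0.0² + 1.1²) ≈ 1.1.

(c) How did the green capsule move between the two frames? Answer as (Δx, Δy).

(0.6, -1.3)

From the two frames, the green capsule sits at roughly (9.2, 7.1) before and (9.8, 5.8) after.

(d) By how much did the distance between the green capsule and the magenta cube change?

+1.6

Before: roughly 2.7 units apart; after: 4.3. That's 1.6 units further apart.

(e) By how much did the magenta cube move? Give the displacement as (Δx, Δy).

(-2.2, -1.8)

The magenta cube started near (9.1, 4.4) and ended near (6.9, 2.6).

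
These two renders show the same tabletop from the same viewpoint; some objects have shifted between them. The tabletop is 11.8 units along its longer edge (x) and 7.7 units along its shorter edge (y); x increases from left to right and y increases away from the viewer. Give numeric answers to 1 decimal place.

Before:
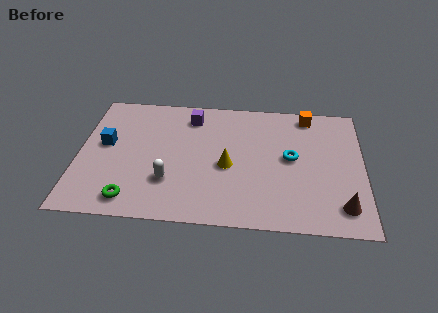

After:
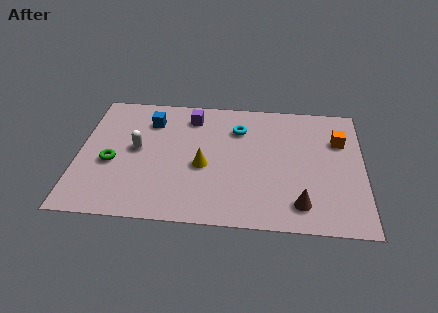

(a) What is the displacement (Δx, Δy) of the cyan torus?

(-2.2, 1.6)

From the two frames, the cyan torus sits at roughly (8.8, 4.1) before and (6.6, 5.7) after.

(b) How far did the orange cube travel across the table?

2.0

From (9.5, 6.8) to (10.8, 5.3), the orange cube covered √(1.3² + 1.5²) ≈ 2.0 units.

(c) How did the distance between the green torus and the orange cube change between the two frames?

+0.4

The distance was about 9.2 in the first image and 9.6 in the second, so they moved 0.4 units further apart.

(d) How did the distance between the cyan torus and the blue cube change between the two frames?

-4.0

Before: roughly 7.7 units apart; after: 3.7. That's 4.0 units closer together.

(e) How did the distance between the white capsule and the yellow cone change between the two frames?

+0.3

They were about 2.6 units apart before and 2.9 after — 0.3 units further apart.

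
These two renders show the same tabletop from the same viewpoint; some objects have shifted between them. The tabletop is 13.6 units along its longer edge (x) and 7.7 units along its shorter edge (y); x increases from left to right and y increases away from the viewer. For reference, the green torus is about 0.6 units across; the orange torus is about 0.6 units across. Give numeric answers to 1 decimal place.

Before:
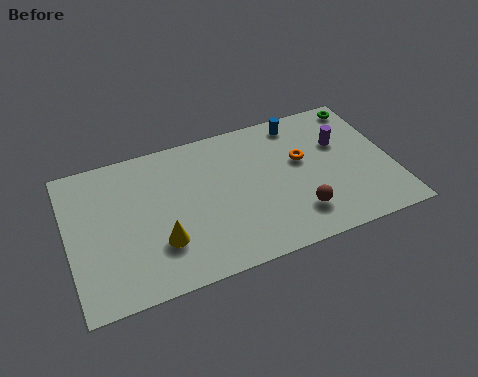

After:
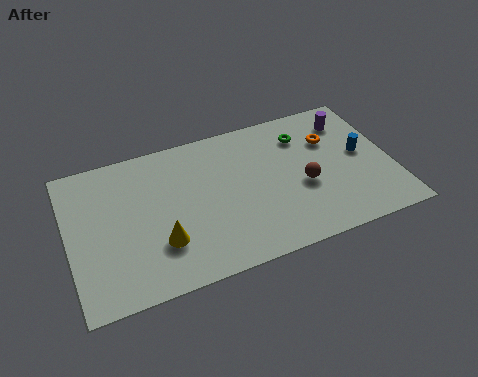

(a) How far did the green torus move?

2.8

From (12.8, 6.8) to (10.1, 5.9), the green torus covered √(2.7² + 0.9²) ≈ 2.8 units.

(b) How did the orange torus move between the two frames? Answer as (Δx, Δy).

(1.3, 0.7)

The orange torus was at about (9.9, 4.6) and moved to about (11.2, 5.3).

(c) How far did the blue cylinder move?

3.5

The blue cylinder was near (10.0, 6.7) before and (12.4, 4.1) after, so it travelled √(2.4² + 2.6²) ≈ 3.5 units.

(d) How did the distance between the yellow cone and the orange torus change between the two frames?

+1.5

The distance was about 6.6 in the first image and 8.1 in the second, so they moved 1.5 units further apart.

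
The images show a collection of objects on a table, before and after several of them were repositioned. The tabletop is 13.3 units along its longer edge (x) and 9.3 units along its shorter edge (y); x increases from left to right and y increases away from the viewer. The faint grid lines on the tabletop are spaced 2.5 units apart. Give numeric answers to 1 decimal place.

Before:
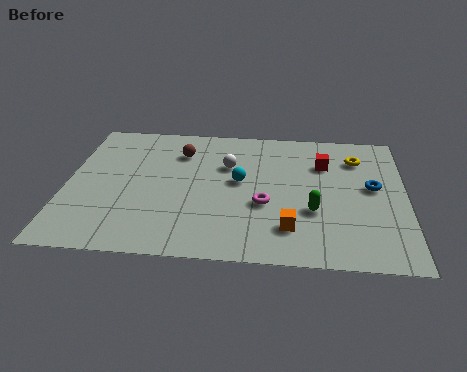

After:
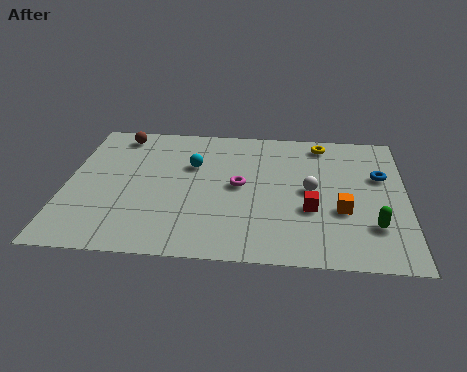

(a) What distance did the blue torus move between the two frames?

0.9

The blue torus moved from about (12.0, 5.1) to (12.3, 5.9), a distance of √(0.3² + 0.8²) ≈ 0.9.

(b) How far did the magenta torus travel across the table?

1.6

From (7.8, 3.6) to (6.8, 4.8), the magenta torus covered √(1.0² + 1.2²) ≈ 1.6 units.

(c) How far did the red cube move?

3.2

The red cube was near (10.1, 6.6) before and (9.6, 3.4) after, so it travelled √(0.5² + 3.2²) ≈ 3.2 units.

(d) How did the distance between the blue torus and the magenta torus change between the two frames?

+1.1

Before: roughly 4.5 units apart; after: 5.6. That's 1.1 units further apart.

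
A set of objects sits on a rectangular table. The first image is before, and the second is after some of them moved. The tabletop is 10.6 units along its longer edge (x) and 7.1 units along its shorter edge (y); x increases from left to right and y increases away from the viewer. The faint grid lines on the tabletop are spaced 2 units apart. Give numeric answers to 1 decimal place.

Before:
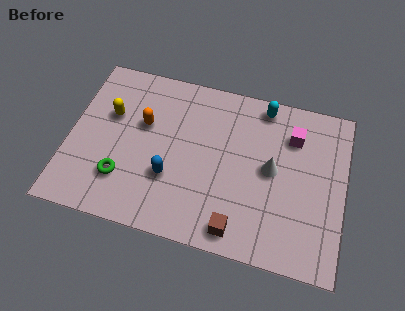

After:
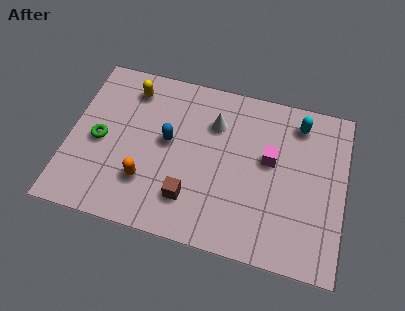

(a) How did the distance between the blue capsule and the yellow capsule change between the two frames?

-0.8

Before: roughly 3.3 units apart; after: 2.5. That's 0.8 units closer together.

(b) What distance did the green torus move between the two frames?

1.7

The green torus was near (2.2, 1.9) before and (1.2, 3.3) after, so it travelled √(1.0² + 1.4²) ≈ 1.7 units.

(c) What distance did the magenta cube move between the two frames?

1.4

From (8.5, 5.3) to (7.7, 4.1), the magenta cube covered √(0.8² + 1.2²) ≈ 1.4 units.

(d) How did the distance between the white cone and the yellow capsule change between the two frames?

-3.0

They were about 6.4 units apart before and 3.4 after — 3.0 units closer together.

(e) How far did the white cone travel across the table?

2.7

The white cone moved from about (7.8, 3.7) to (5.5, 5.1), a distance of √(2.3² + 1.4²) ≈ 2.7.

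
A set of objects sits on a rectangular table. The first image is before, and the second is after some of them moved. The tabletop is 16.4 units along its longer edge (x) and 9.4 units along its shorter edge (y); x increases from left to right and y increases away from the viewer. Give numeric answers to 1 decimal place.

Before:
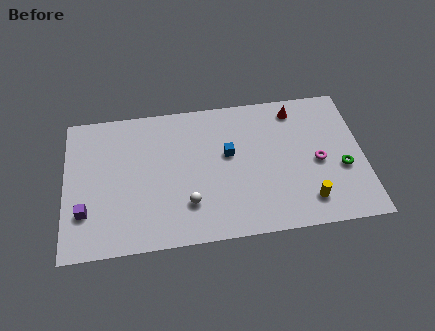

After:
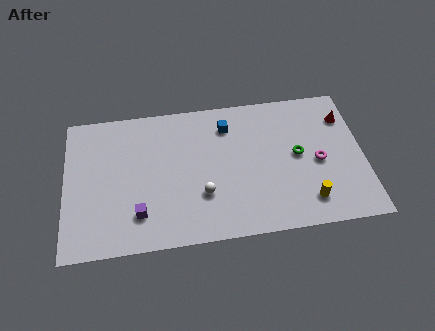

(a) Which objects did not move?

the yellow cylinder and the magenta torus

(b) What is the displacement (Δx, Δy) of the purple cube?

(2.9, -0.5)

The purple cube started near (1.1, 2.7) and ended near (4.0, 2.2).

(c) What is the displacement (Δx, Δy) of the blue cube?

(0.0, 1.9)

From the two frames, the blue cube sits at roughly (9.0, 5.5) before and (9.0, 7.4) after.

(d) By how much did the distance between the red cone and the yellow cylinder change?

-0.4

Before: roughly 6.2 units apart; after: 5.8. That's 0.4 units closer together.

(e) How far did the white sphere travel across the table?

0.9

The white sphere moved from about (6.7, 2.5) to (7.5, 3.0), a distance of √(0.8² + 0.5²) ≈ 0.9.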